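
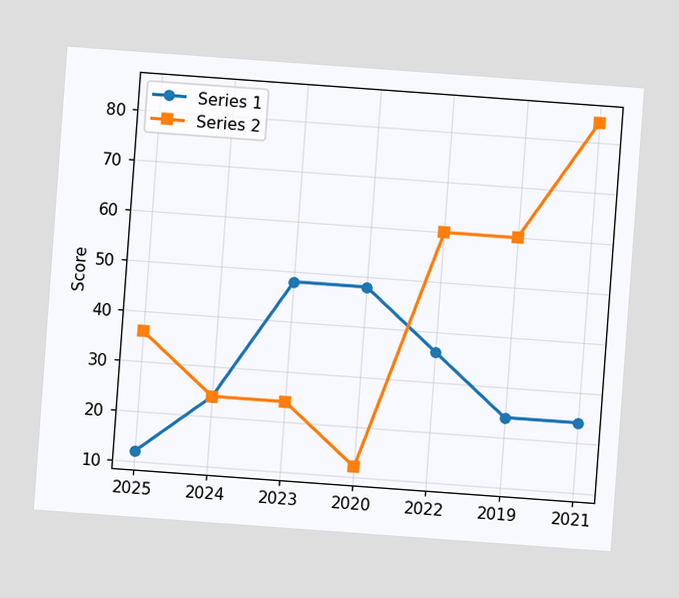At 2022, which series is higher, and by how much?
Series 2, by 24

The chart is tilted about 4° clockwise. At 2022, Series 2 sits above the other line by 24.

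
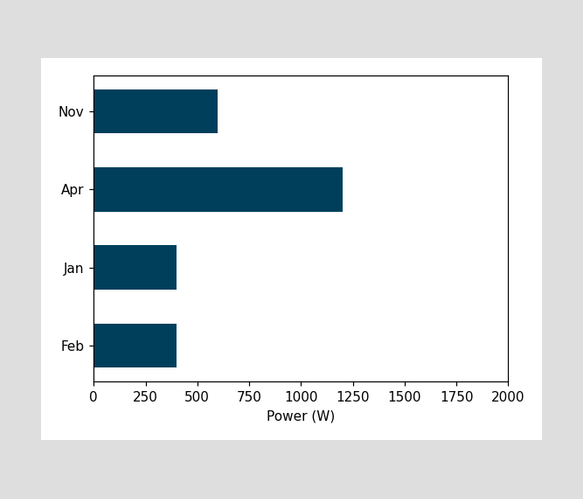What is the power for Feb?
400W

Reading along the chart's x-axis, the Feb bar reaches 400W.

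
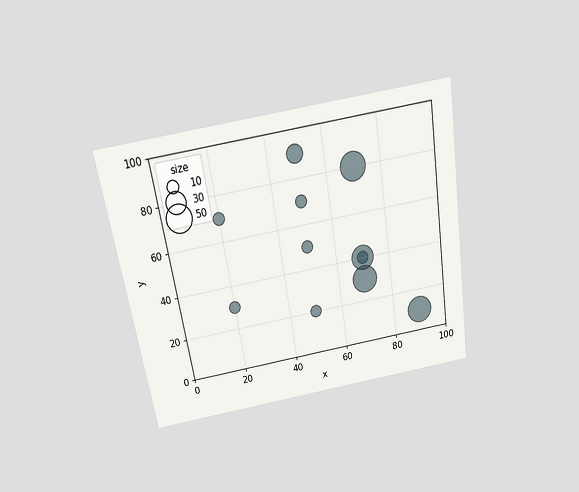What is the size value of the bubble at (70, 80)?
50

The chart is tilted about 9° counter-clockwise and viewed slightly from above. Matching the bubble at (70, 80) against the size legend gives 50.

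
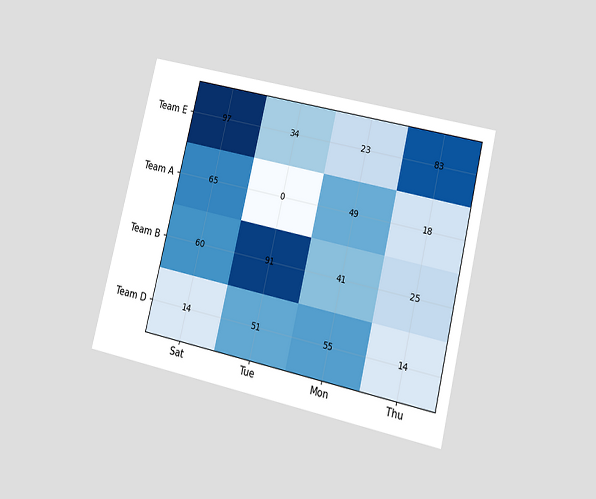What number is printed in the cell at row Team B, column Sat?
60

The chart is tilted about 14° clockwise and viewed at a slight angle. The (Team B, Sat) cell reads 60.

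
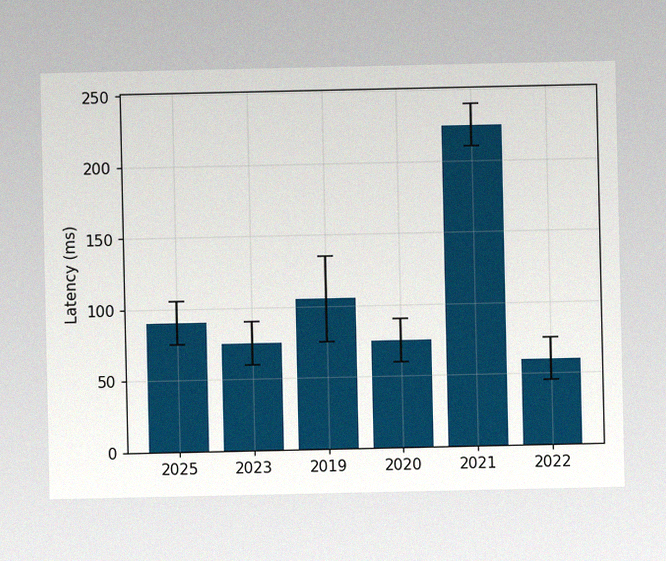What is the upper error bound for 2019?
135ms

The image has some photo noise and uneven lighting. The 2019 bar's upper whisker reaches 135ms.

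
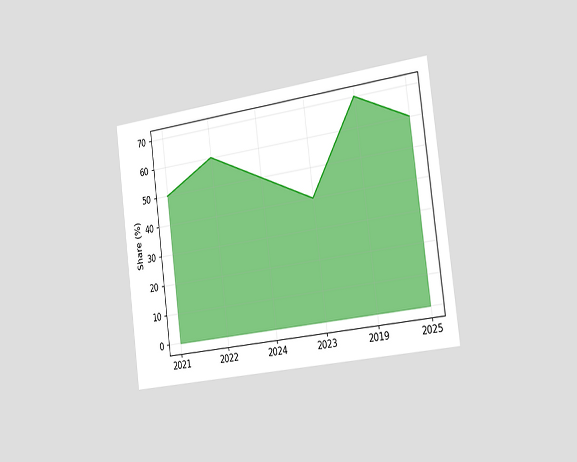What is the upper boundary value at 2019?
70%

The chart is tilted about 7° counter-clockwise and viewed slightly from the right. At 2019 the upper boundary is at 70%.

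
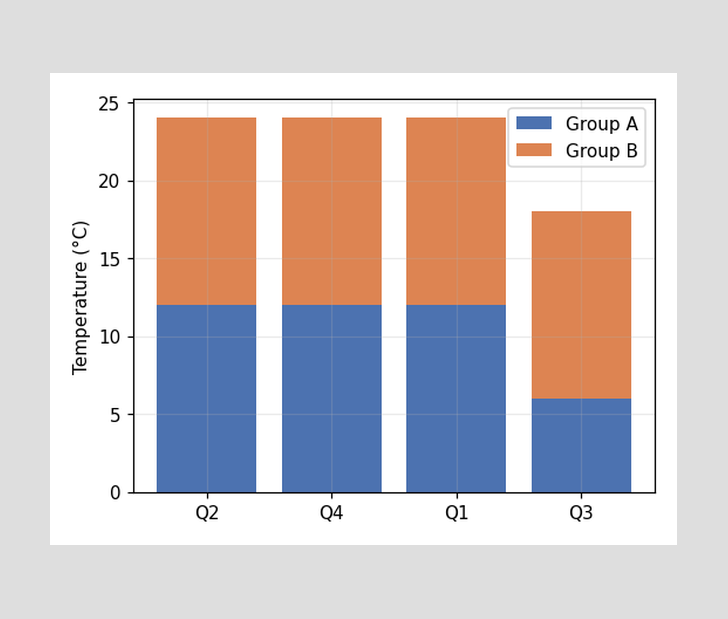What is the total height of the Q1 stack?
The Q1 stack's top reaches 24°C on the y-axis.

24°C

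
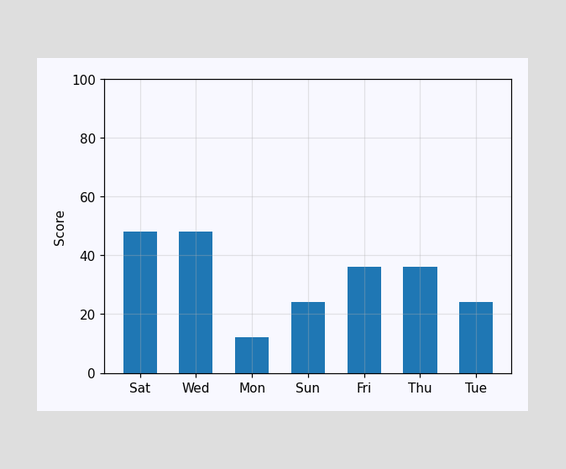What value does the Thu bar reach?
36

Reading along the chart's y-axis, the Thu bar reaches 36.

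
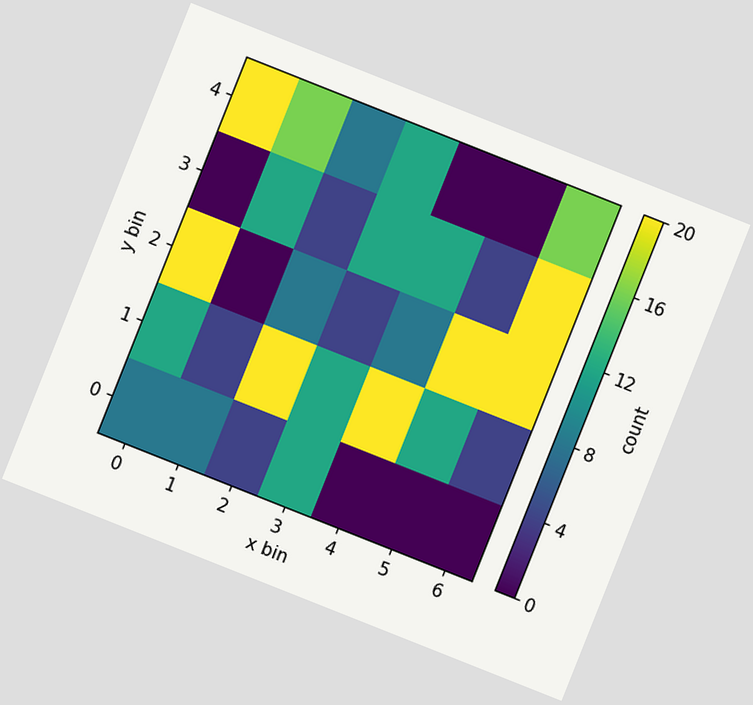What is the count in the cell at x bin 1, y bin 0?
The chart is tilted about 22° clockwise. Matching the cell (1, 0) against the colorbar gives 8.

8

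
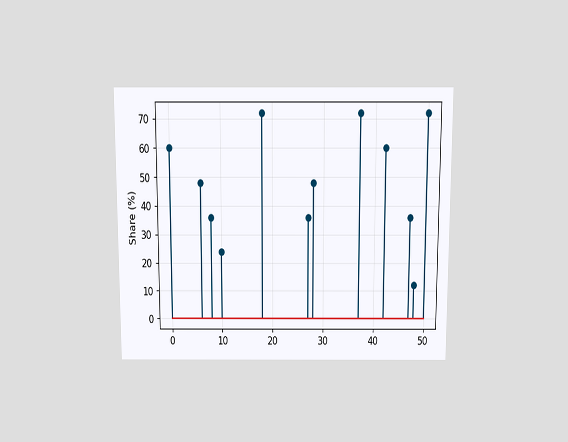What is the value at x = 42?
The chart is viewed slightly from above. The stem at x=42 reaches 60%.

60%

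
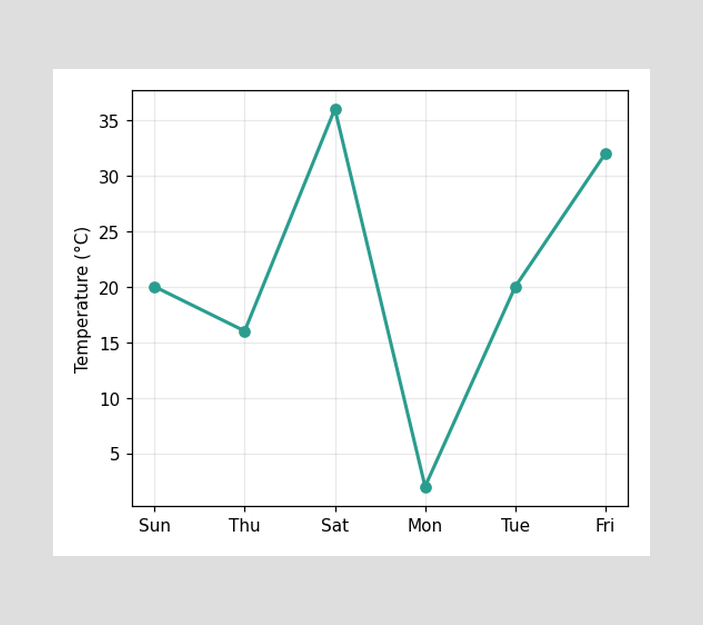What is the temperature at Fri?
At Fri, the line is at 32°C.

32°C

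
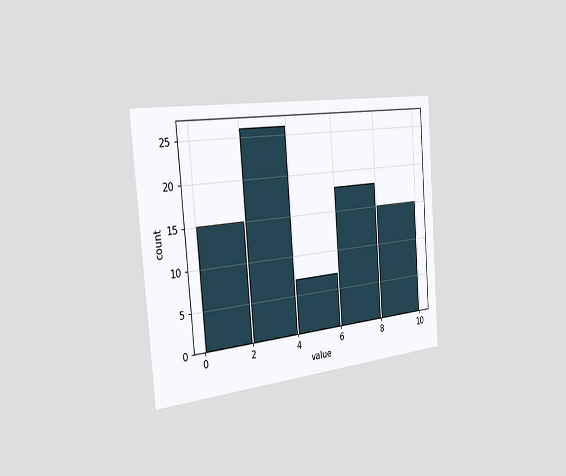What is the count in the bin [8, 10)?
The chart is tilted about 4° counter-clockwise and viewed slightly from the left. The [8, 10) bin has height 15.

15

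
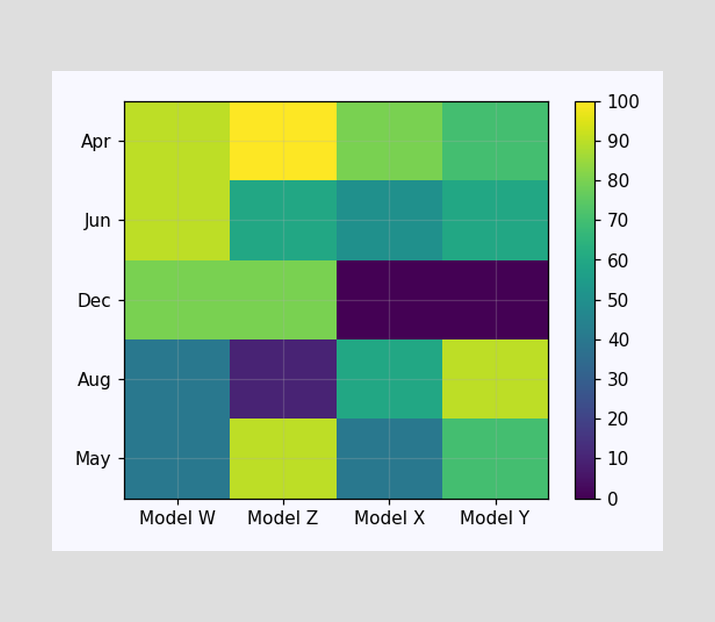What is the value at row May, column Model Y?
70

Matching cell (May, Model Y) against the colorbar gives 70.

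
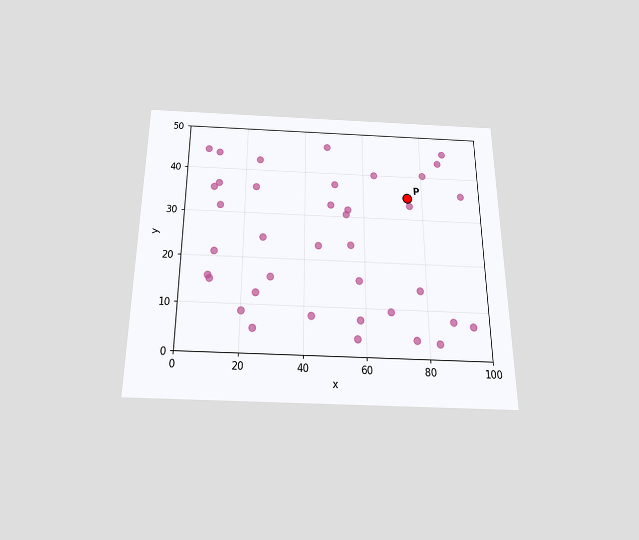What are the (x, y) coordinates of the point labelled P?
The chart is viewed slightly from below. Following the gridlines from P to each axis, P sits at (75, 35).

(75, 35)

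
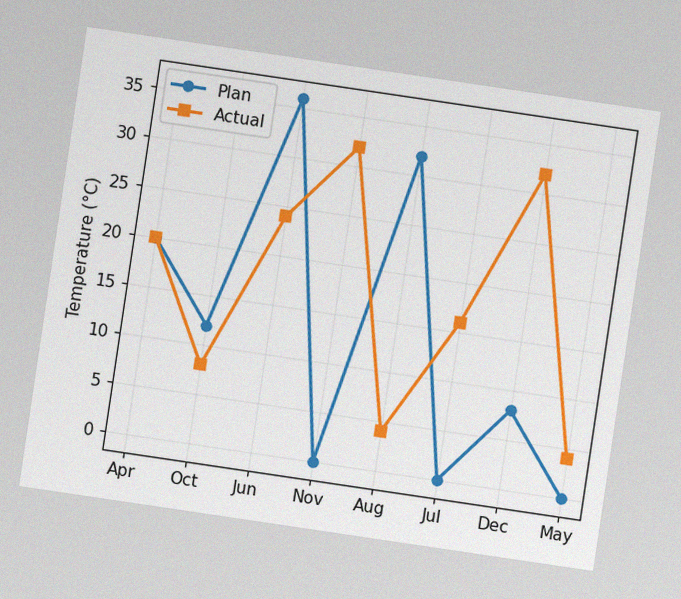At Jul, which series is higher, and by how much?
Actual, by 16°C

The chart is tilted about 8° clockwise, with some photo noise. At Jul, Actual sits above the other line by 16°C.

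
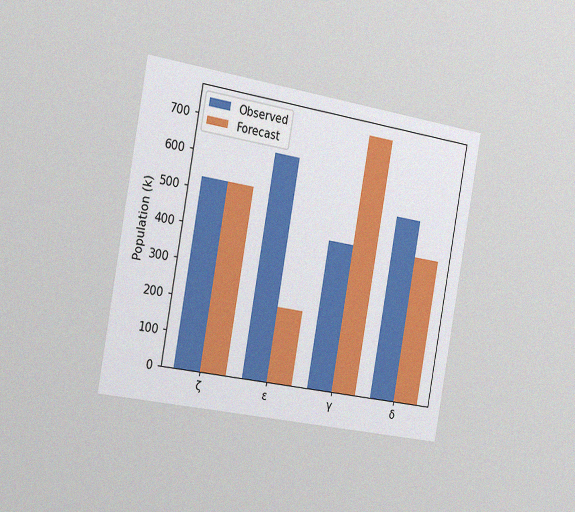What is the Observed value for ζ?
530k

The chart is tilted about 10° clockwise and viewed slightly from the left, with some photo noise. The Observed bar at ζ reaches 530k on the y-axis.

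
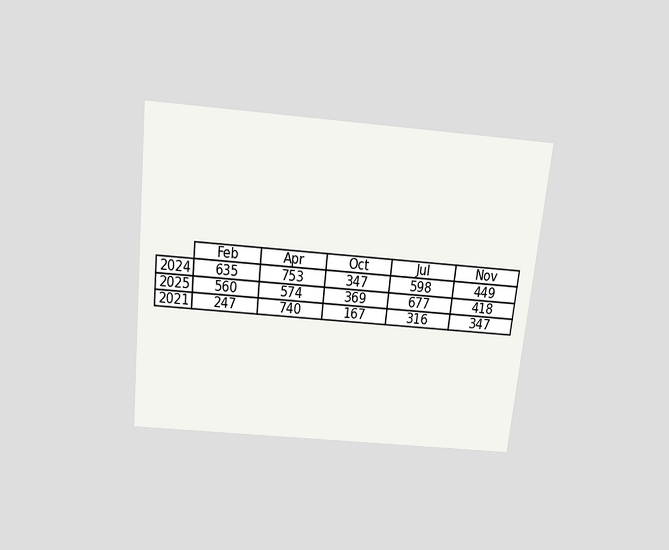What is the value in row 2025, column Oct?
The chart is tilted about 6° clockwise and viewed slightly from above. The (2025, Oct) cell reads 369.

369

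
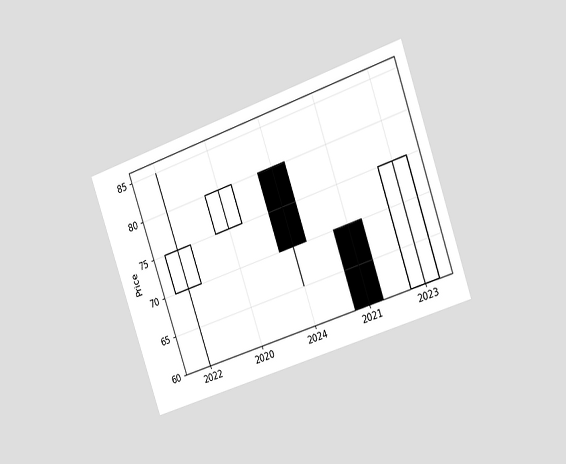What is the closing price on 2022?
The chart is tilted about 19° counter-clockwise and viewed slightly from the right. The 2022 candle closes at 75.

75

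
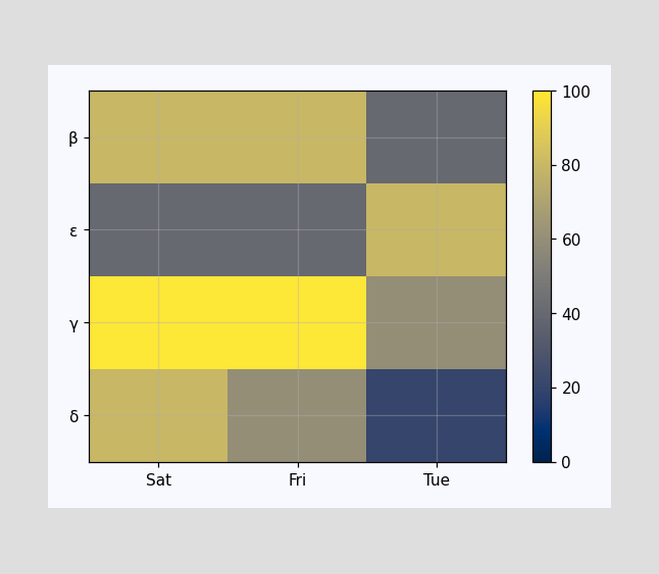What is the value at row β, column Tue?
Matching cell (β, Tue) against the colorbar gives 40.

40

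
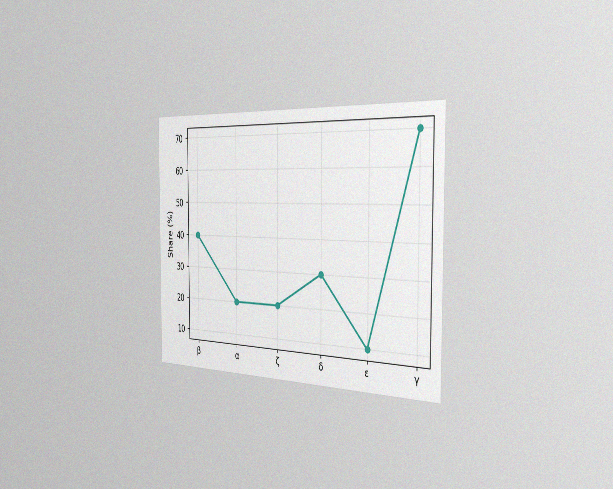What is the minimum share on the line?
The chart is viewed slightly from the right, with some photo noise. The lowest point is at ε, and reading across to the y-axis gives 10%.

10%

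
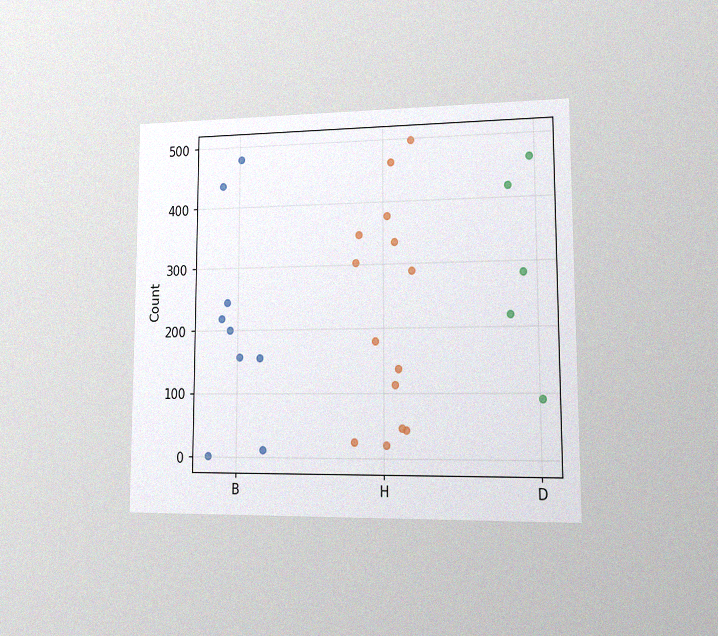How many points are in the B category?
The chart is viewed slightly from the right, with some photo noise. Counting the markers in the B column gives 9.

9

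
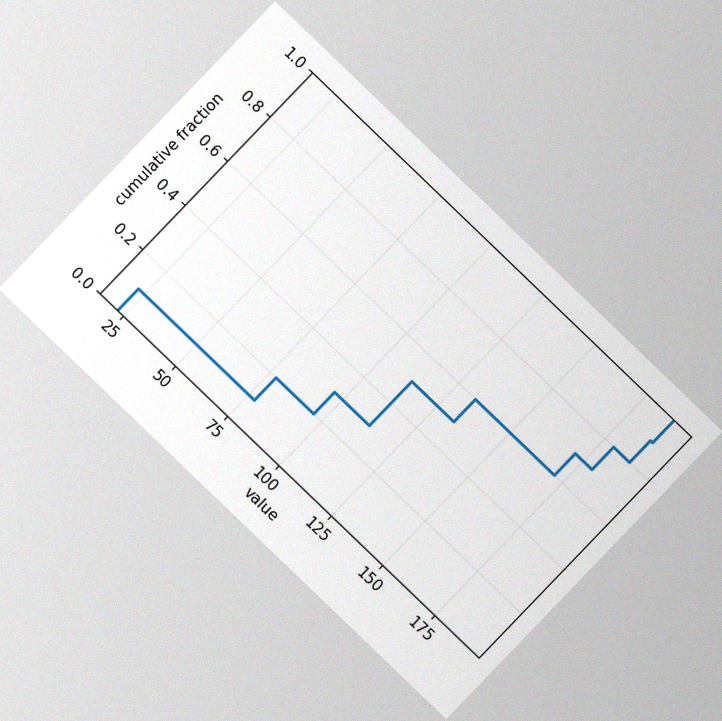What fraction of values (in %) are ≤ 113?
50%

The chart is tilted about 44° clockwise, with some photo noise. At x=113 the ECDF step is at 50%.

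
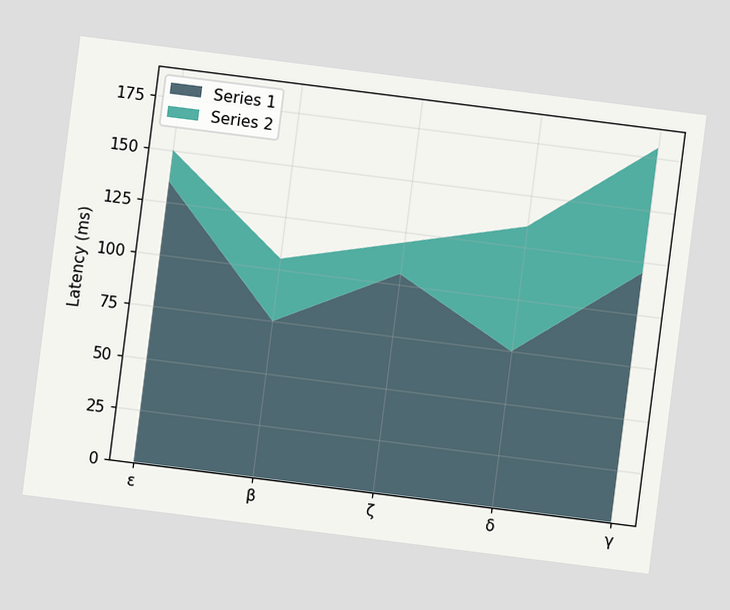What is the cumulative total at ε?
The chart is tilted about 7° clockwise. The stacked total at ε reaches 150ms.

150ms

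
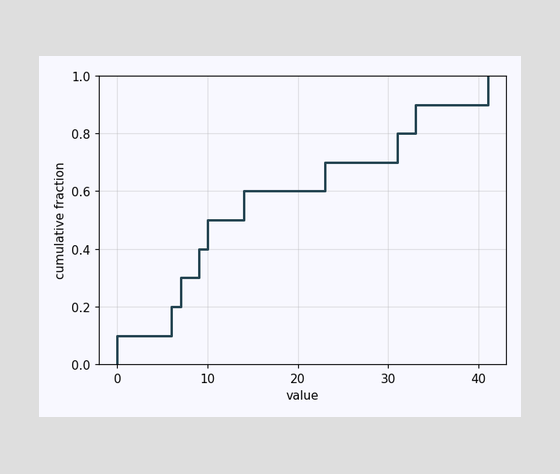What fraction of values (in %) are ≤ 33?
90%

At x=33 the ECDF step is at 90%.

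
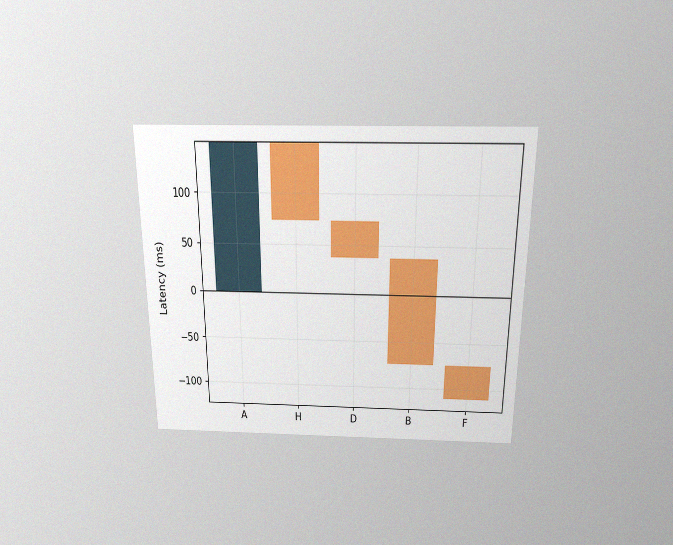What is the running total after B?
-74ms

The chart is viewed slightly from above, with some photo noise. After B the running total reaches -74ms.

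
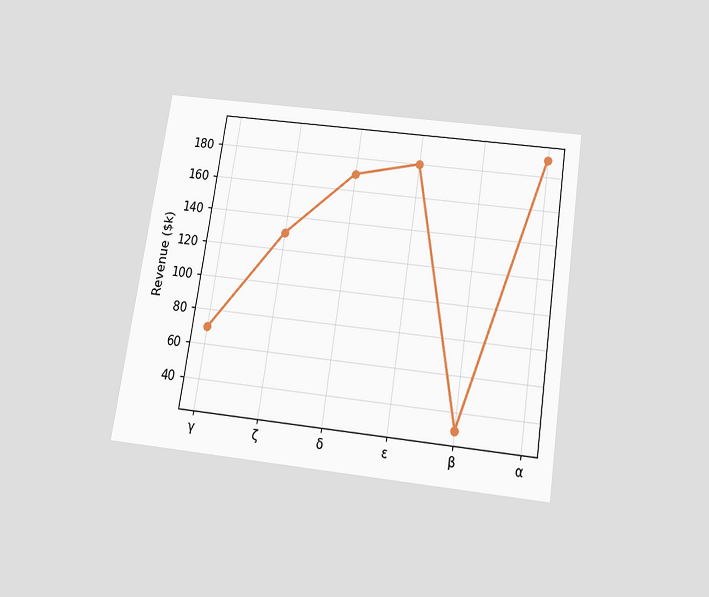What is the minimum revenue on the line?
The chart is tilted about 9° clockwise and viewed slightly from below. The lowest point is at β, and reading across to the y-axis gives $30k.

$30k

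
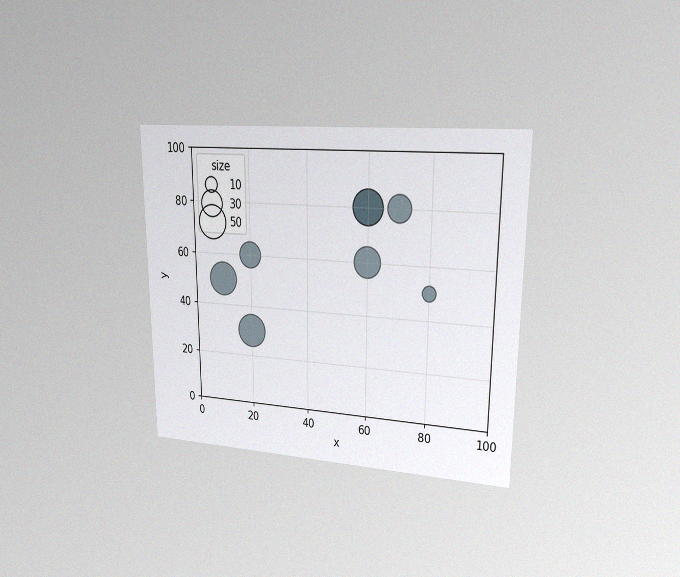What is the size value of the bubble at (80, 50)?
The chart is viewed at a slight angle, with some photo noise. Matching the bubble at (80, 50) against the size legend gives 10.

10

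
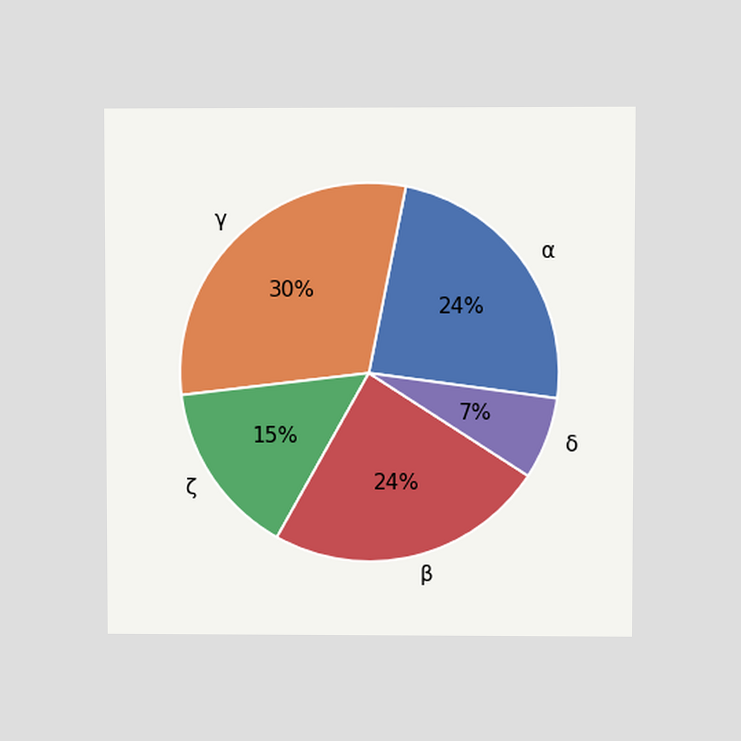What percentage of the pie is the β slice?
The chart is viewed at a slight angle. The β slice takes up 24% of the pie.

24%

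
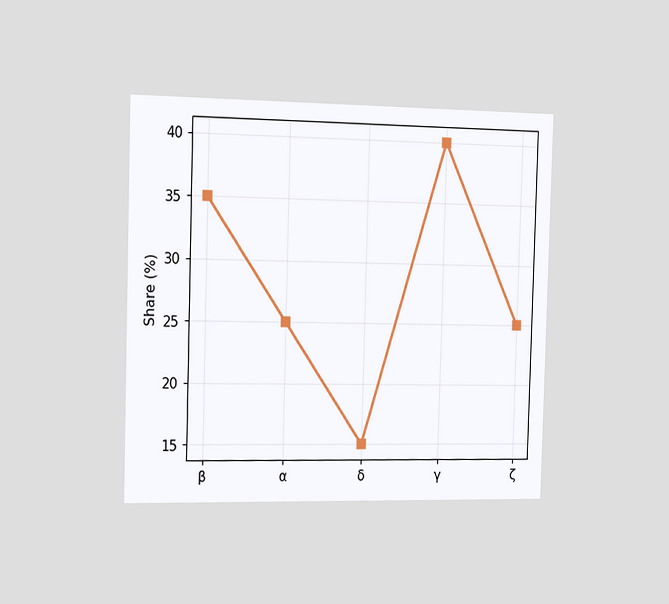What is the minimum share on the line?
15%

The chart is viewed slightly from the left. The lowest point is at δ, and reading across to the y-axis gives 15%.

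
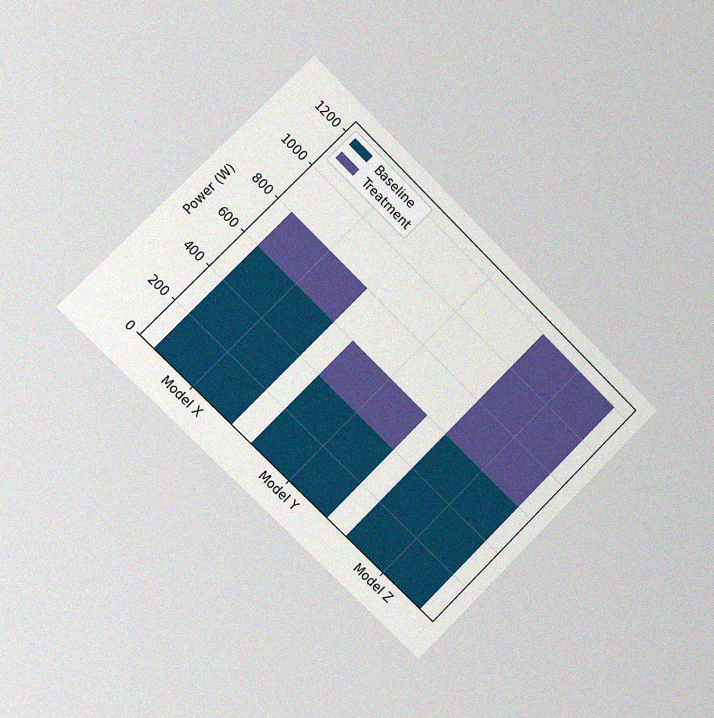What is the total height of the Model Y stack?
600W

The chart is tilted about 45° clockwise and viewed slightly from the left, with some photo noise. The Model Y stack's top reaches 600W on the y-axis.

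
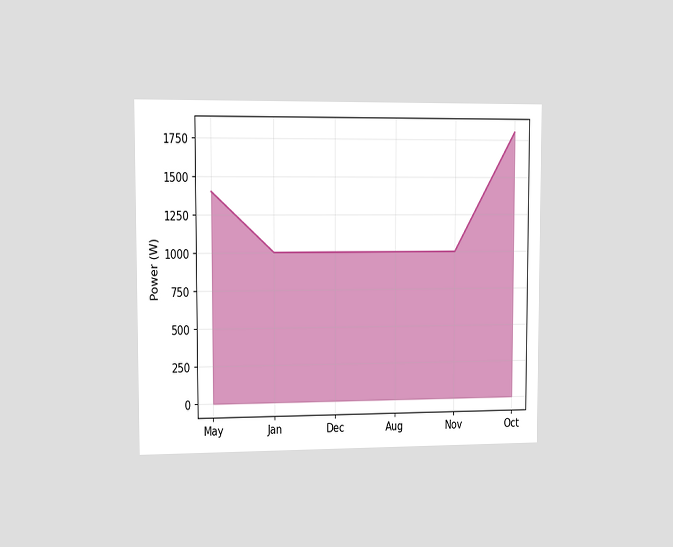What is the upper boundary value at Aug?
1000W

The chart is viewed slightly from the left. At Aug the upper boundary is at 1000W.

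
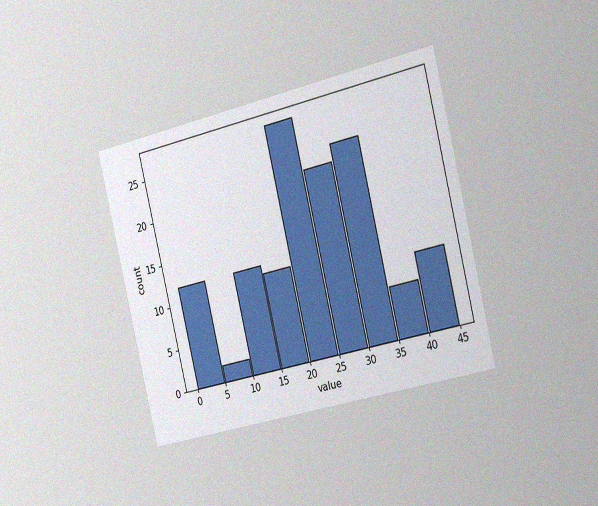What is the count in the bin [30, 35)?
23

The chart is tilted about 14° counter-clockwise and viewed slightly from the right, with some photo noise. The [30, 35) bin has height 23.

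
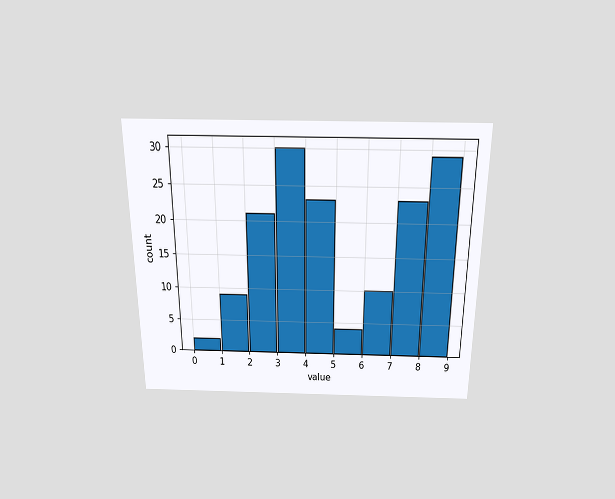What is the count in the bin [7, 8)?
The chart is viewed slightly from above. The [7, 8) bin has height 23.

23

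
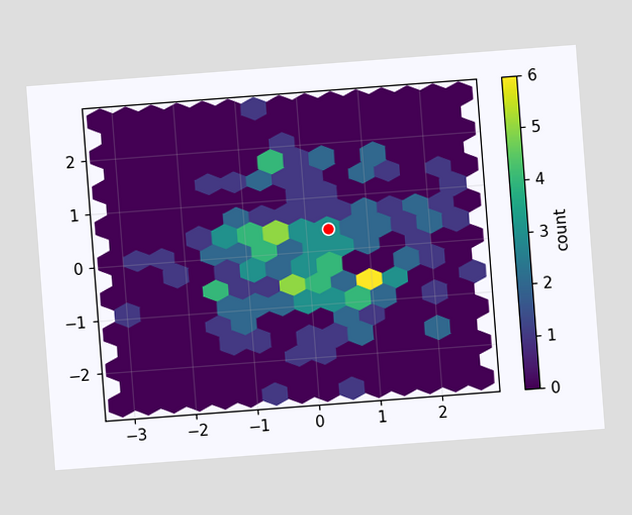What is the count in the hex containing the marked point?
The chart is tilted about 4° counter-clockwise. The marked hex reads 3 on the colorbar.

3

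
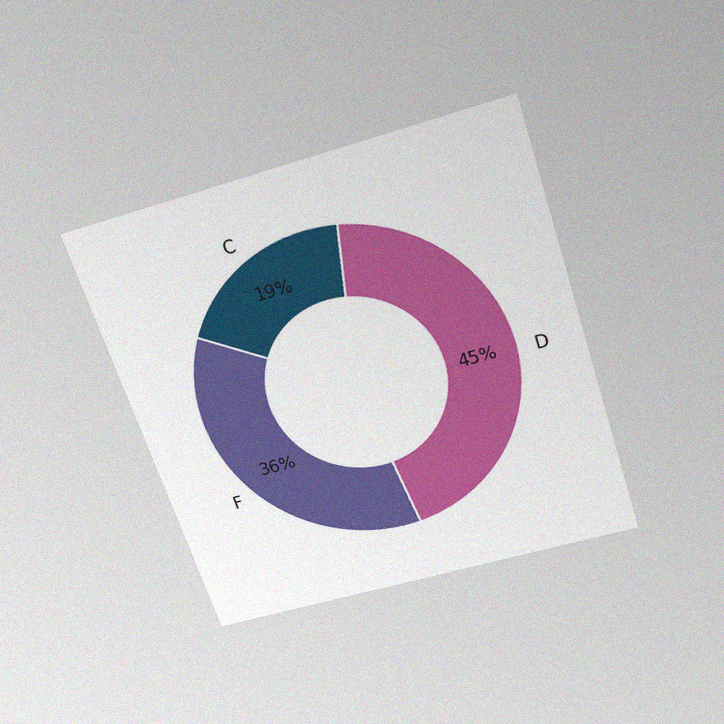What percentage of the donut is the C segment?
The chart is tilted about 18° counter-clockwise and viewed slightly from above, with some photo noise. The C segment takes up 19% of the ring.

19%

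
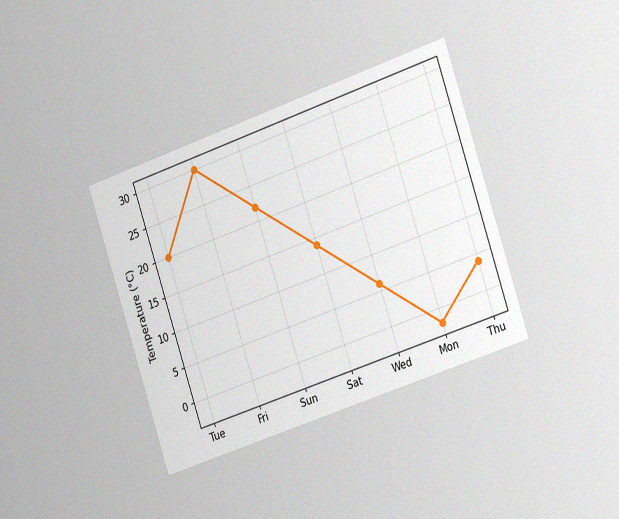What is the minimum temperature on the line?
The chart is tilted about 19° counter-clockwise and viewed slightly from the right, with some photo noise. The lowest point is at Mon, and reading across to the y-axis gives -2°C.

-2°C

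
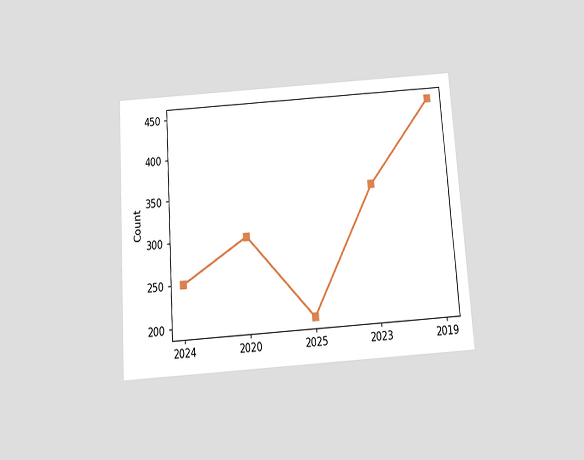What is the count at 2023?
350

The chart is tilted about 4° counter-clockwise and viewed slightly from below. At 2023, the line is at 350.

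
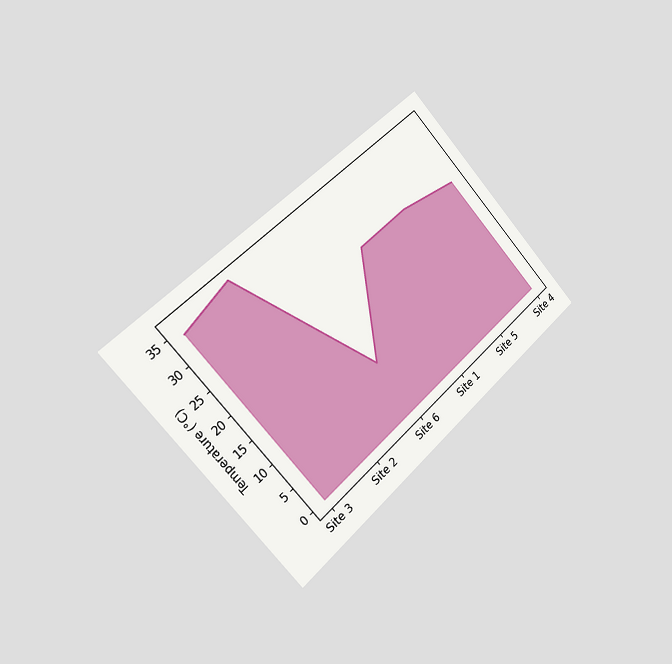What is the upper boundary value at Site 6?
10°C

The chart is tilted about 42° counter-clockwise and viewed slightly from the left. At Site 6 the upper boundary is at 10°C.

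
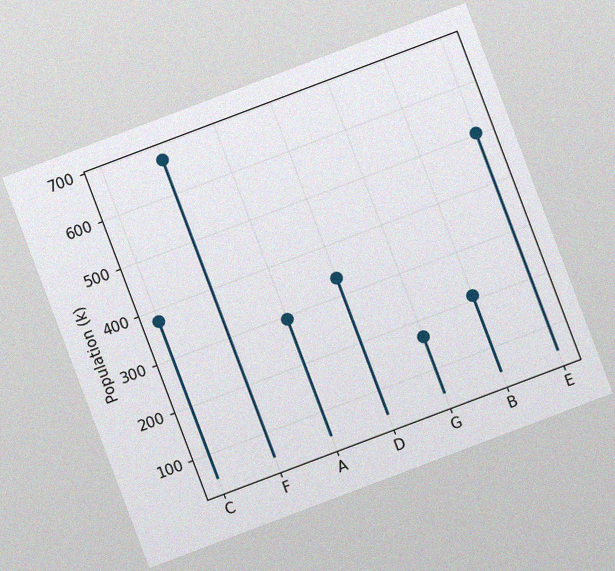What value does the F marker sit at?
The chart is tilted about 21° counter-clockwise, with some photo noise. The F marker sits at 672k.

672k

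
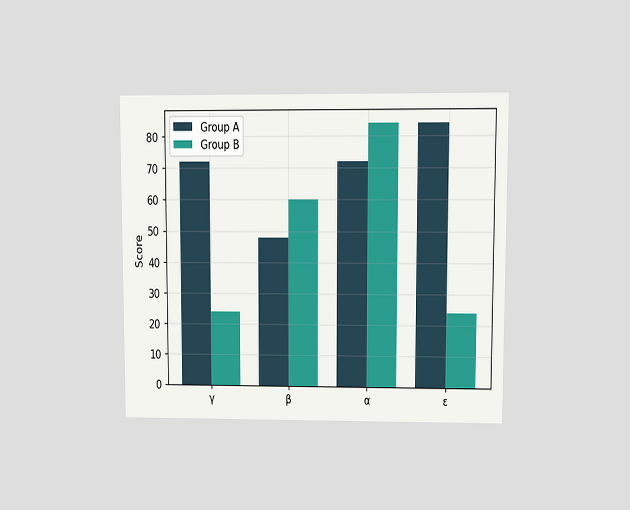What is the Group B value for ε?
24

The chart is viewed at a slight angle. The Group B bar at ε reaches 24 on the y-axis.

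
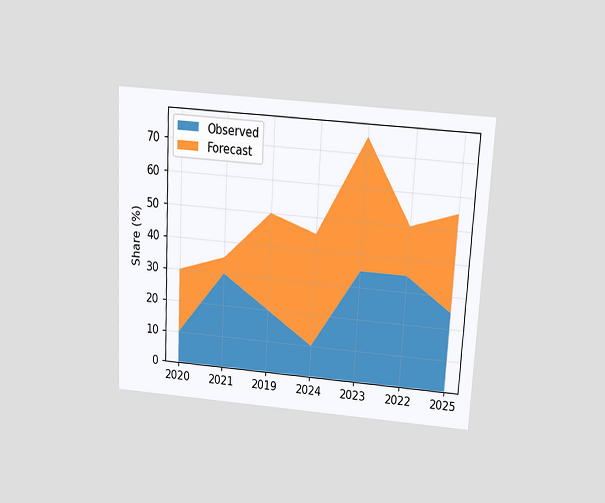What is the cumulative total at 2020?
30%

The chart is tilted about 3° clockwise and viewed slightly from above. The stacked total at 2020 reaches 30%.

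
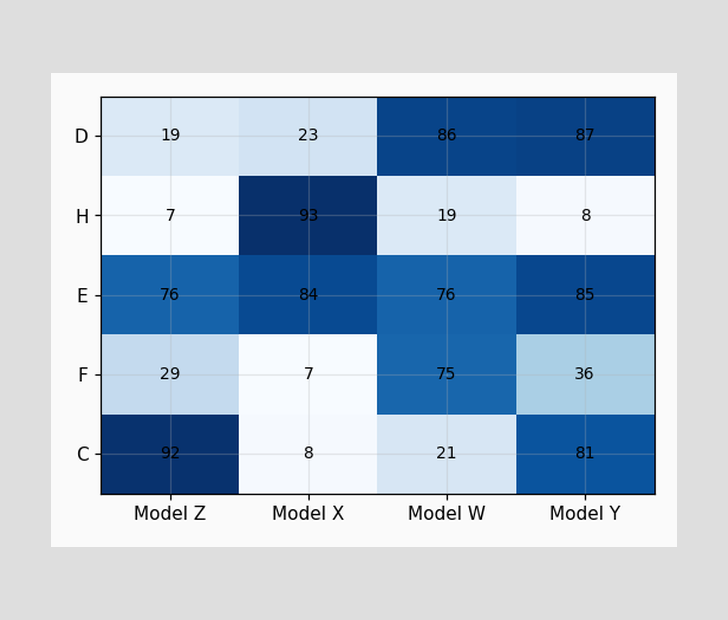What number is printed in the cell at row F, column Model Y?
36

The (F, Model Y) cell reads 36.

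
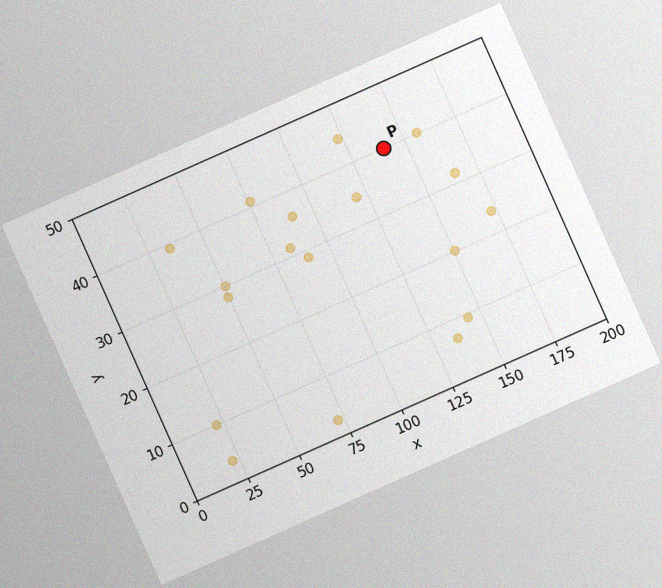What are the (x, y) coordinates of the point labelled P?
(140, 40)

The chart is tilted about 24° counter-clockwise, with some photo noise. Following the gridlines from P to each axis, P sits at (140, 40).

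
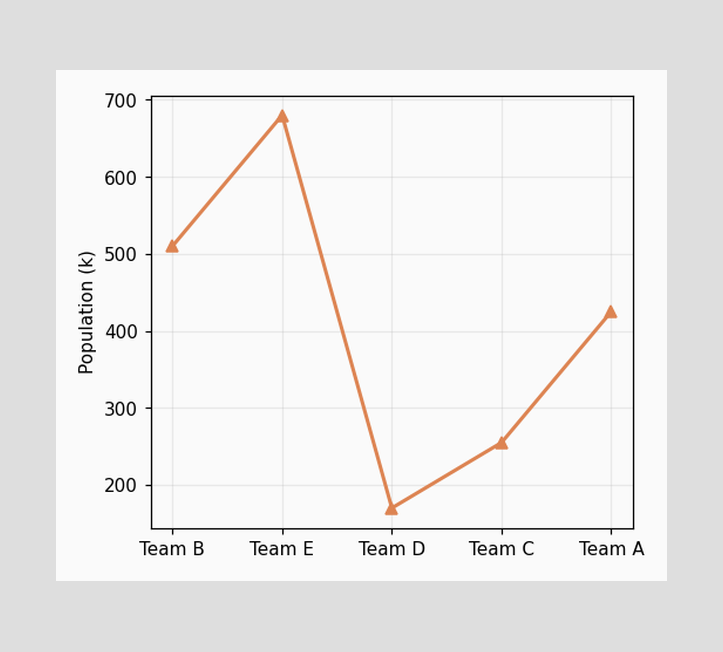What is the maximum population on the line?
The highest point is at Team E, and reading across to the y-axis gives 680k.

680k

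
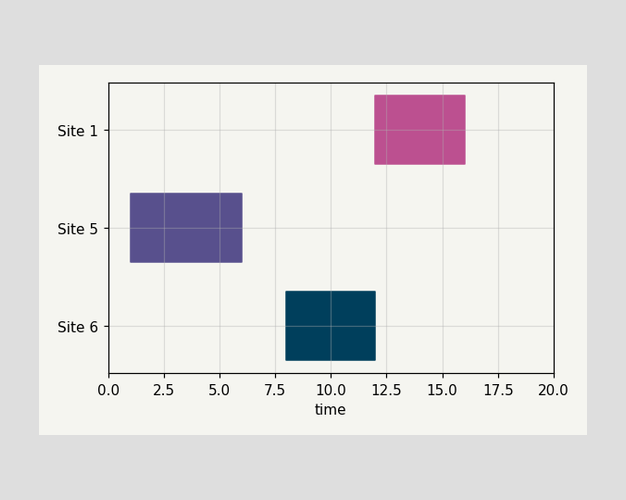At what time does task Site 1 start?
12

The Site 1 bar begins at t=12.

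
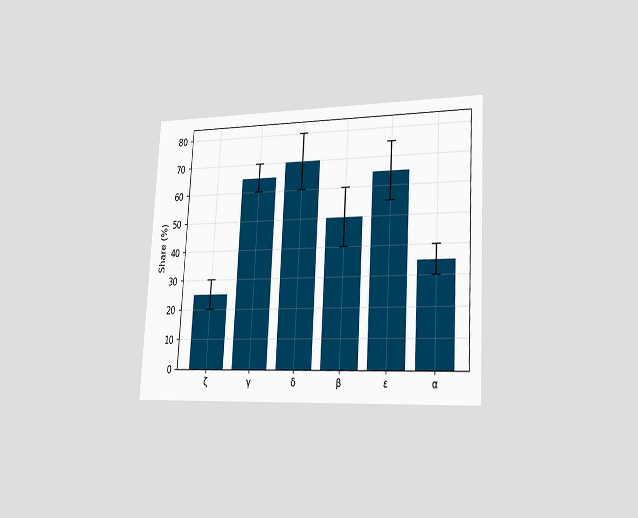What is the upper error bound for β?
The chart is tilted about 3° clockwise and viewed slightly from the right. The β bar's upper whisker reaches 60%.

60%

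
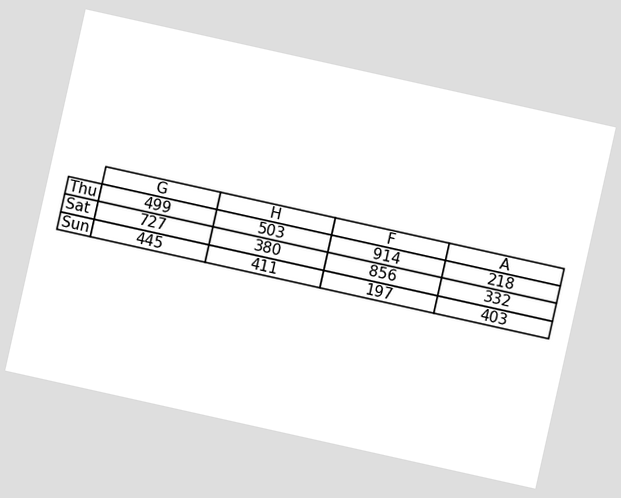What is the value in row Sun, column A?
403

The chart is tilted about 13° clockwise. The (Sun, A) cell reads 403.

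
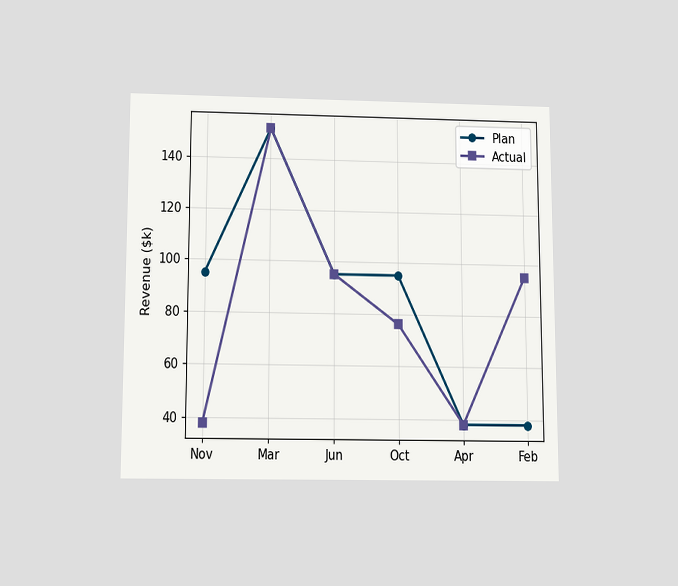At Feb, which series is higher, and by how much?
The chart is viewed slightly from below. At Feb, Actual sits above the other line by $57k.

Actual, by $57k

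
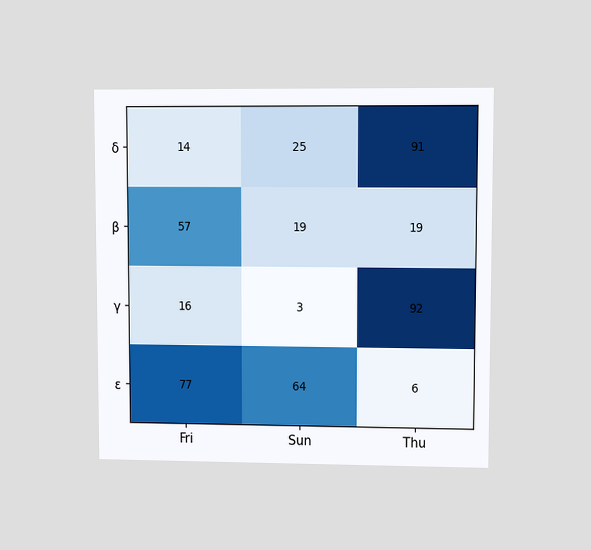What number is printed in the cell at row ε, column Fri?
77

The chart is viewed at a slight angle. The (ε, Fri) cell reads 77.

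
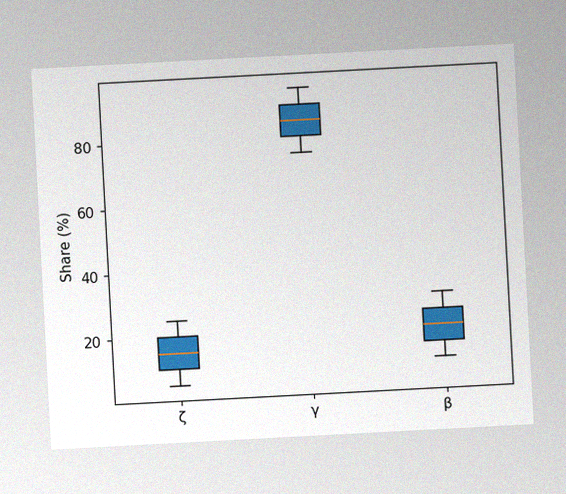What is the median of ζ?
15%

The chart is tilted about 3° counter-clockwise, with some photo noise. The median line in the ζ box sits at 15%.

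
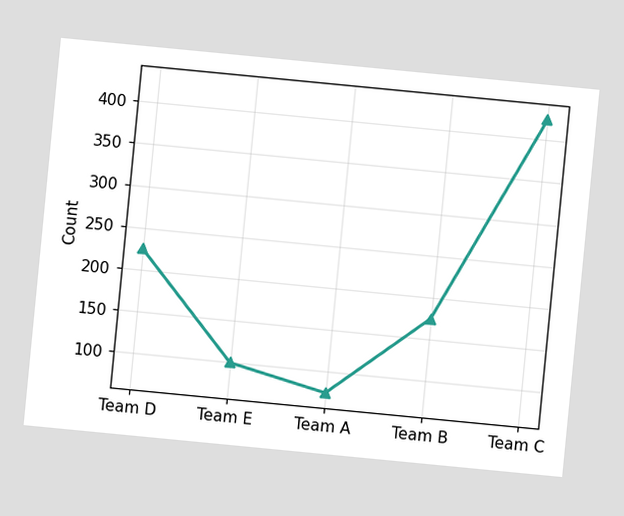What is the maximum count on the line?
425

The chart is tilted about 6° clockwise. The highest point is at Team C, and reading across to the y-axis gives 425.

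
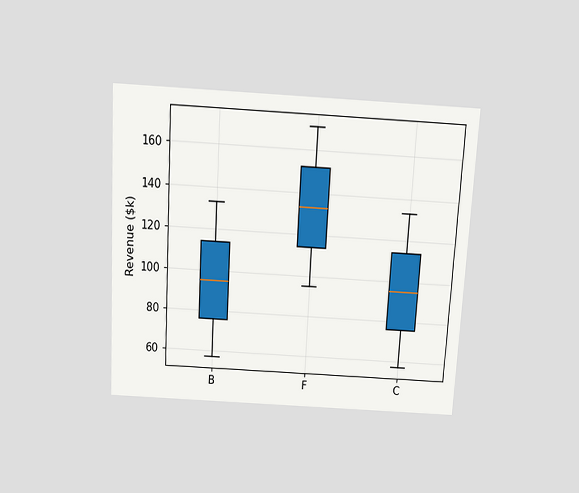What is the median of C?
The chart is tilted about 3° clockwise and viewed slightly from above. The median line in the C box sits at $95k.

$95k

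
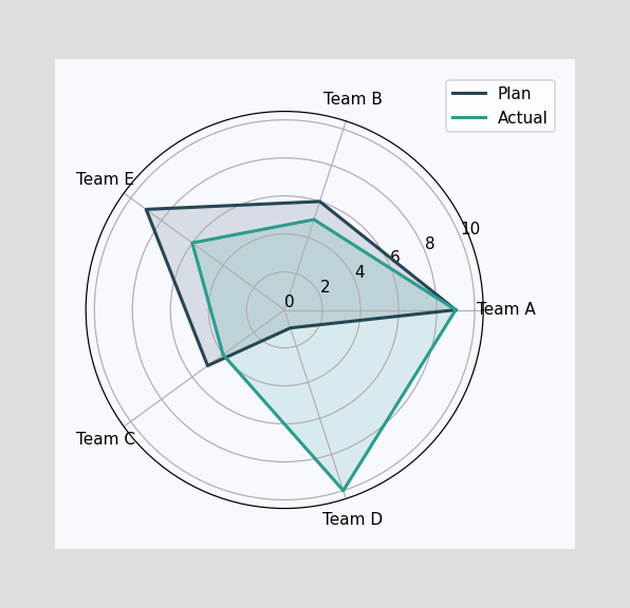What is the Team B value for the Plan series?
6

On the Team B axis, Plan reaches 6.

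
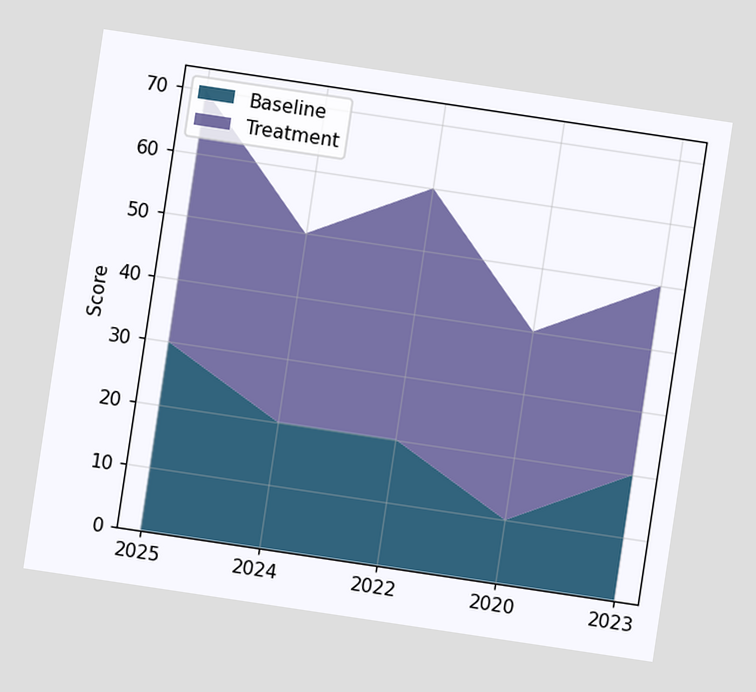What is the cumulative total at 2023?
50

The chart is tilted about 8° clockwise. The stacked total at 2023 reaches 50.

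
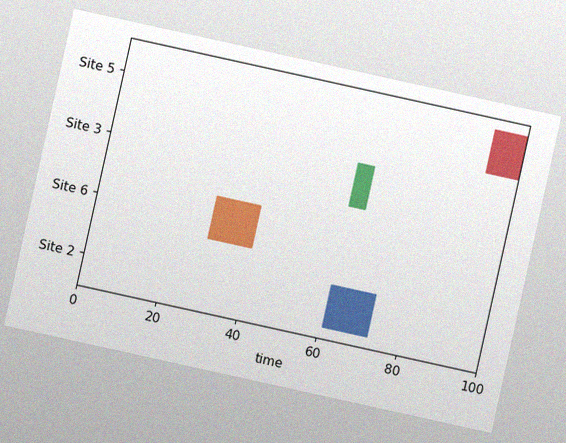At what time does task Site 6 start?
29

The chart is tilted about 12° clockwise, with some photo noise. The Site 6 bar begins at t=29.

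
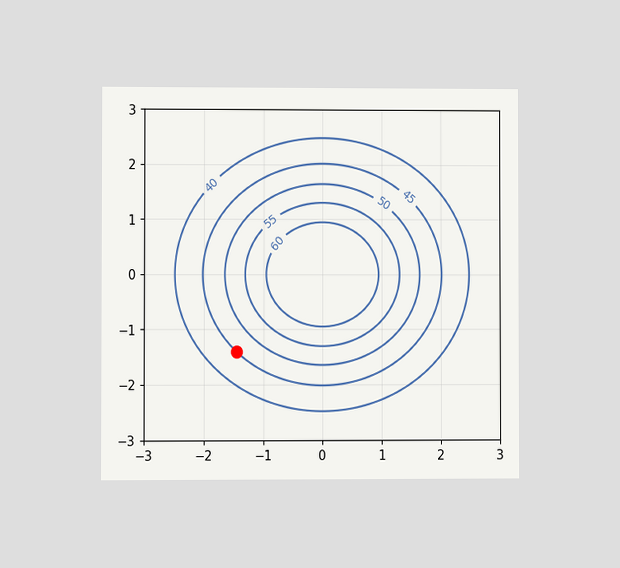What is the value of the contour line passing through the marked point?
The chart is viewed at a slight angle. The marked point sits on the contour labelled 45.

45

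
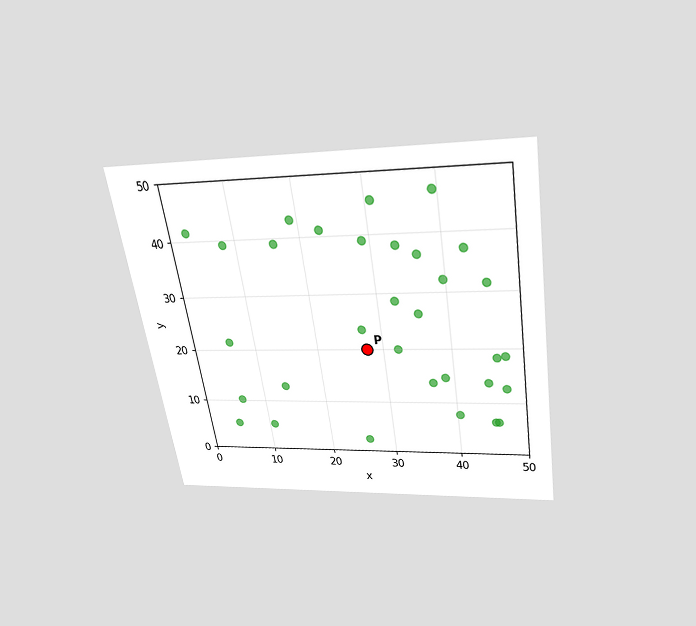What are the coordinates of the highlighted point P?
The chart is tilted about 9° counter-clockwise and viewed slightly from above. Following the gridlines from P to each axis, P sits at (27.5, 20).

(27.5, 20)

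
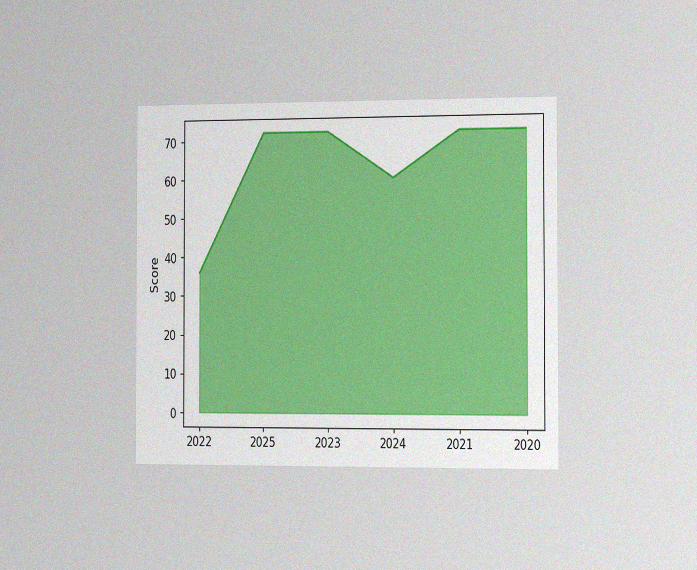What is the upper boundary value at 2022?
The chart is viewed slightly from the right, with some photo noise. At 2022 the upper boundary is at 36.

36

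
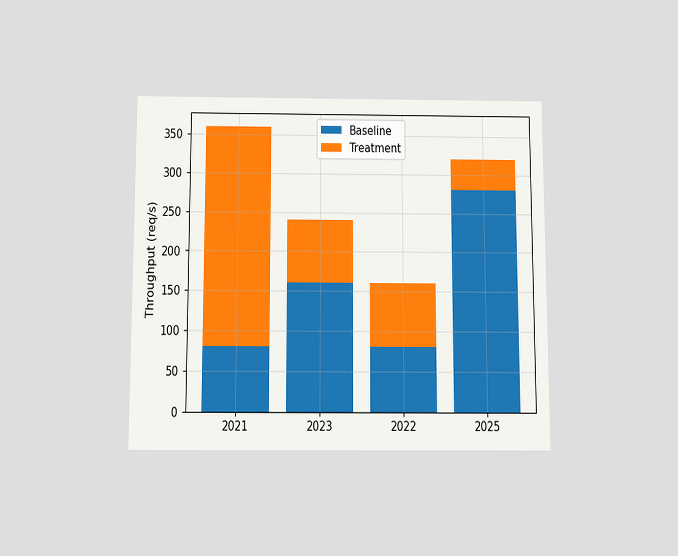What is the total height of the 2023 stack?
The chart is viewed slightly from below. The 2023 stack's top reaches 240req/s on the y-axis.

240req/s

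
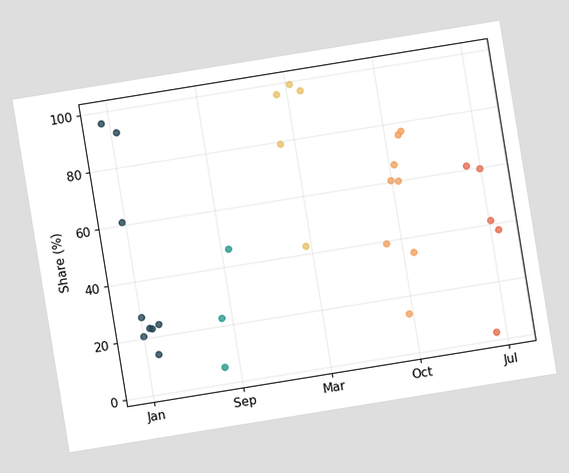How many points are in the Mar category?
The chart is tilted about 9° counter-clockwise. Counting the markers in the Mar column gives 5.

5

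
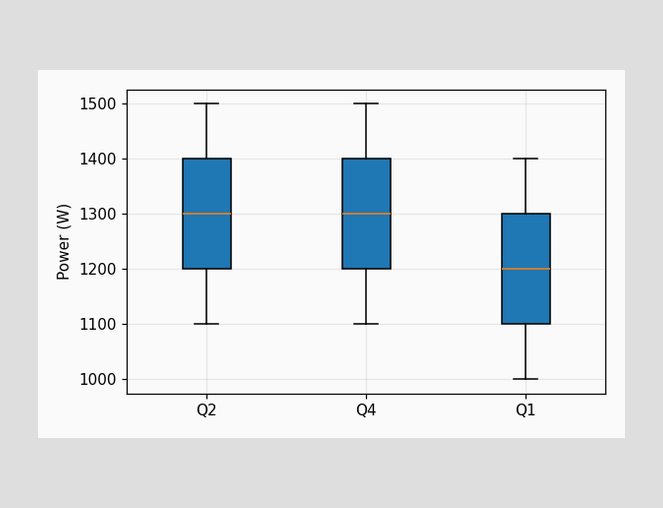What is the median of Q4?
1300W

The median line in the Q4 box sits at 1300W.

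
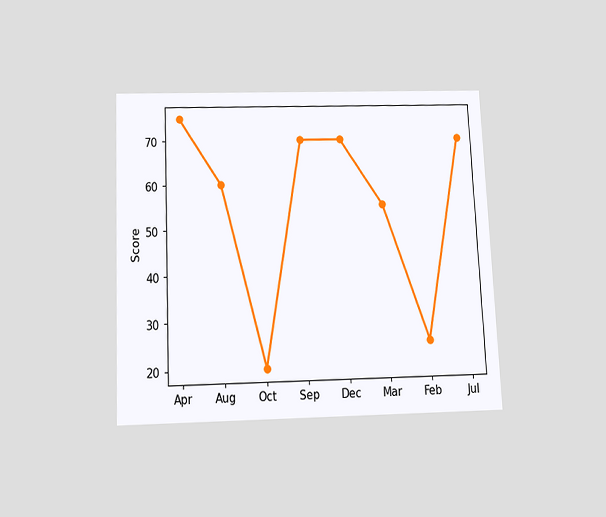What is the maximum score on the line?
75

The chart is tilted about 3° counter-clockwise and viewed slightly from below. The highest point is at Apr, and reading across to the y-axis gives 75.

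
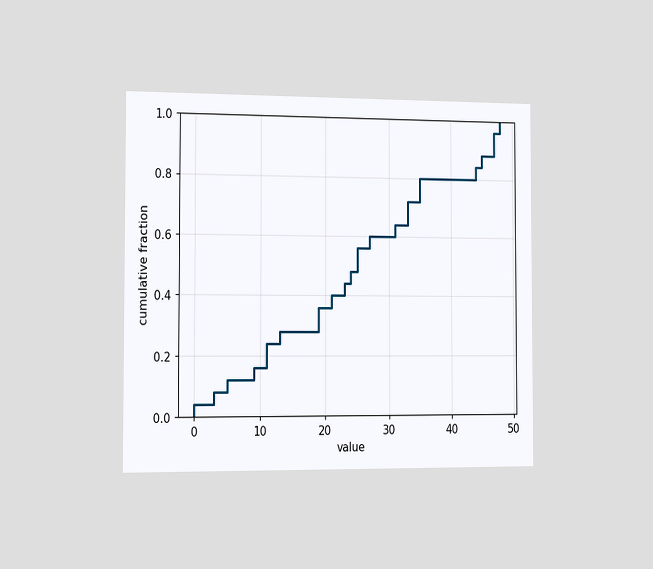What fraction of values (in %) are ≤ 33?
The chart is viewed slightly from the left. At x=33 the ECDF step is at 72%.

72%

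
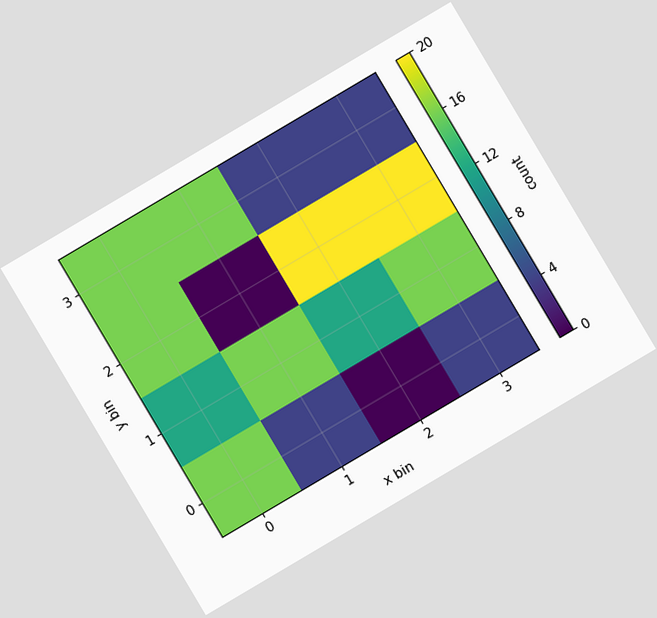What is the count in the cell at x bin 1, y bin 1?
16

The chart is tilted about 31° counter-clockwise. Matching the cell (1, 1) against the colorbar gives 16.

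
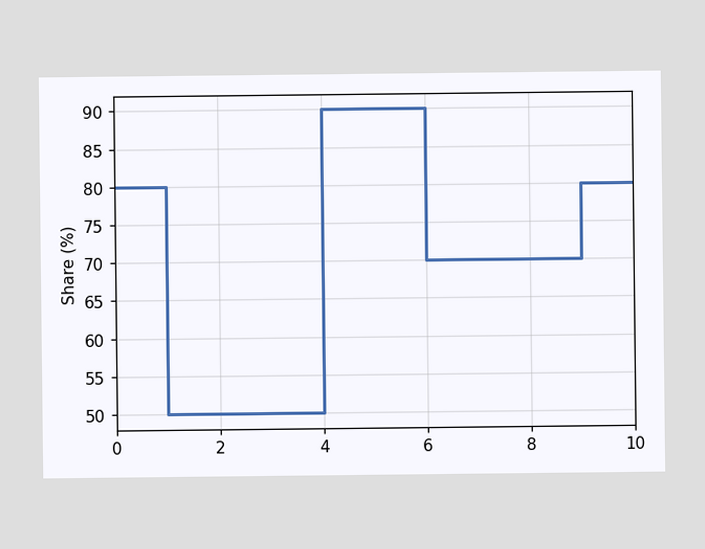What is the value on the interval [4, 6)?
90%

On [4, 6) the step sits at 90%.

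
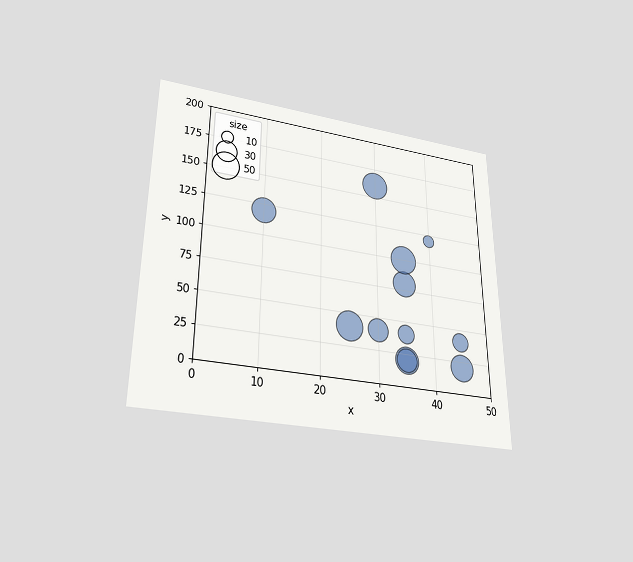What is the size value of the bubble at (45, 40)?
The chart is viewed slightly from below. Matching the bubble at (45, 40) against the size legend gives 20.

20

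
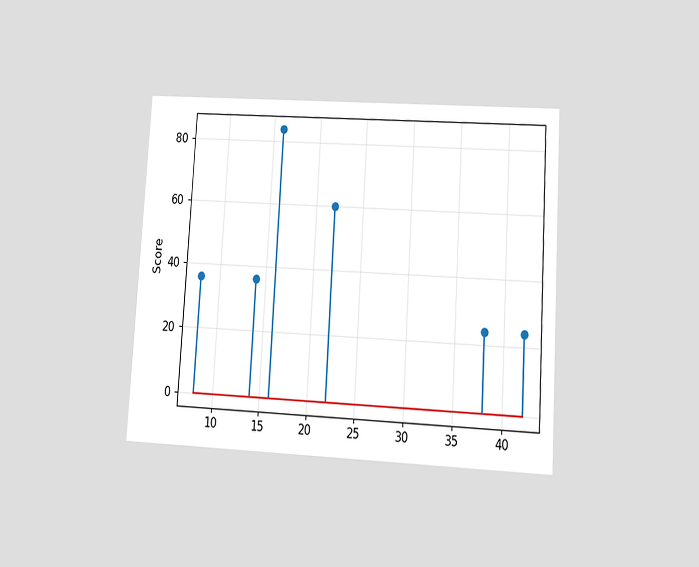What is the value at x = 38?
24

The chart is tilted about 3° clockwise and viewed at a slight angle. The stem at x=38 reaches 24.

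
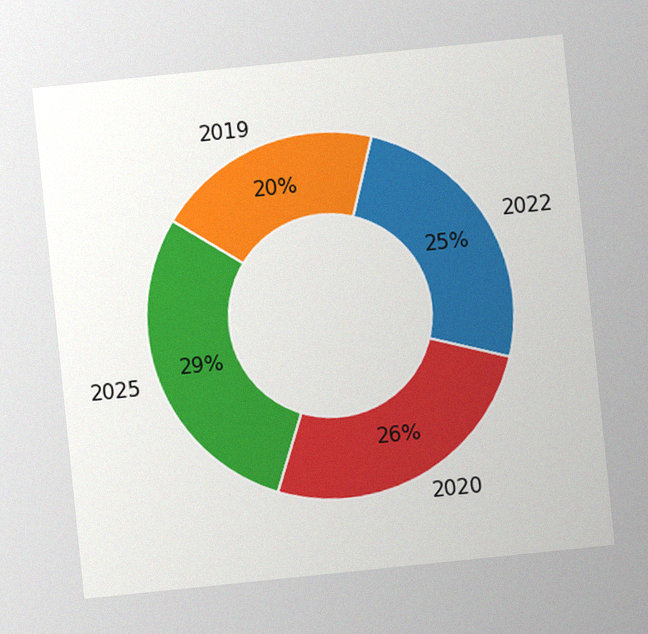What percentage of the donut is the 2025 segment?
29%

The chart is tilted about 6° counter-clockwise, with some photo noise. The 2025 segment takes up 29% of the ring.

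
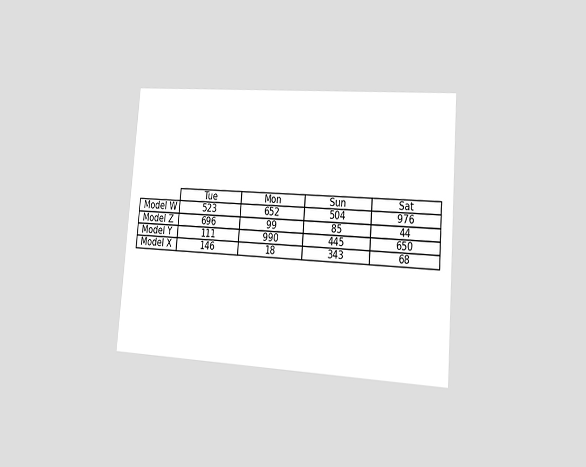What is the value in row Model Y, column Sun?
445

The chart is tilted about 4° clockwise and viewed slightly from the right. The (Model Y, Sun) cell reads 445.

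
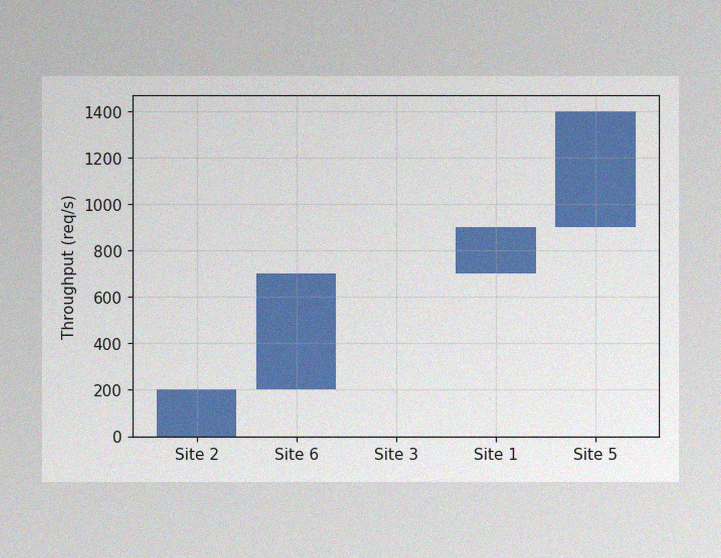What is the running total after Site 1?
The image has some photo noise and uneven lighting. After Site 1 the running total reaches 900req/s.

900req/s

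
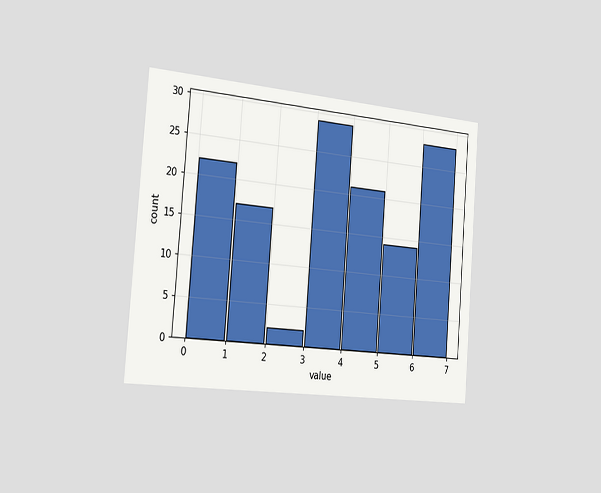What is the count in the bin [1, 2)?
17

The chart is tilted about 4° clockwise and viewed slightly from the left. The [1, 2) bin has height 17.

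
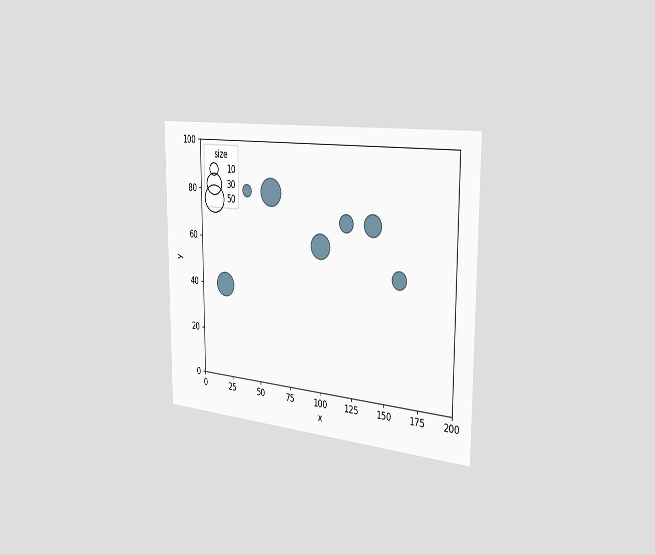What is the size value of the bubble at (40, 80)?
10

The chart is viewed slightly from the right. Matching the bubble at (40, 80) against the size legend gives 10.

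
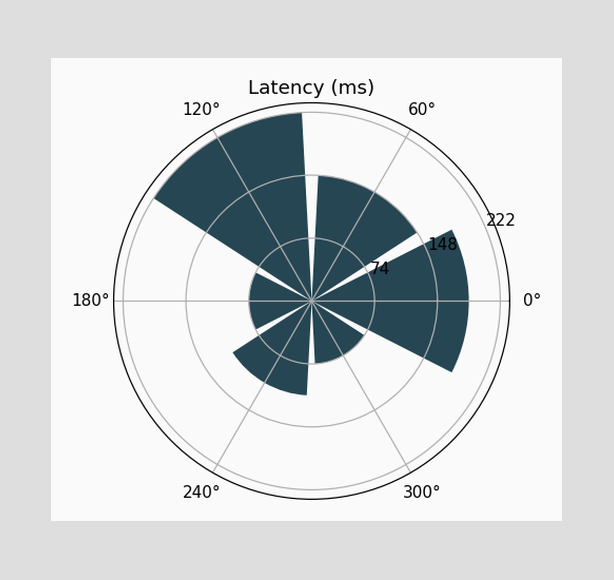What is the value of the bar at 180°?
74ms

The bar at 180° reaches 74ms on the radial axis.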